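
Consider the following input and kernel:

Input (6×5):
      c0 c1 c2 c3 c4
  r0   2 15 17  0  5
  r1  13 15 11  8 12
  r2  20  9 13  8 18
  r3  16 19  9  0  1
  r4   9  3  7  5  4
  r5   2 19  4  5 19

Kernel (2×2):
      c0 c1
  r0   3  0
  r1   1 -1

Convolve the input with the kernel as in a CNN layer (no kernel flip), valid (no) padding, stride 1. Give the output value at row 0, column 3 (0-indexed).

The receptive field on the input at this output position is [0 5 / 8 12]. Elementwise product with the kernel and sum: 0·3 + 8·1 + 12·-1.

-4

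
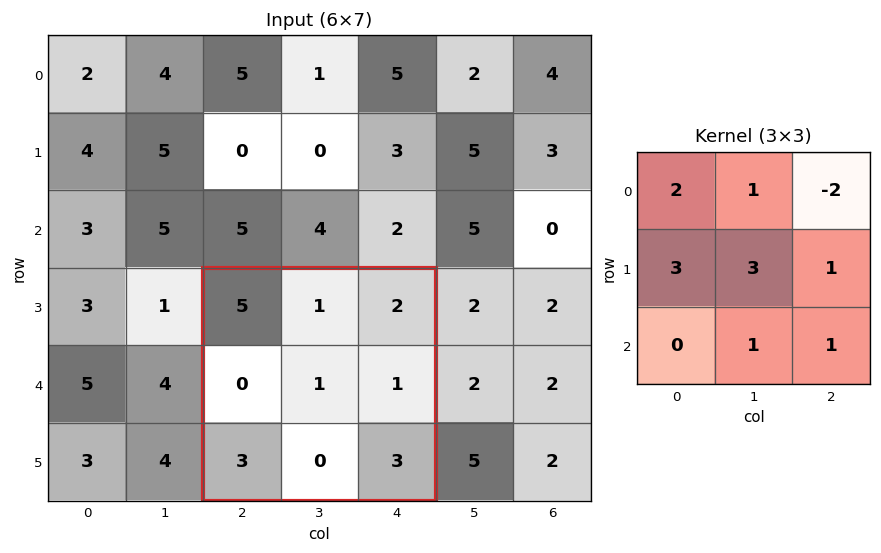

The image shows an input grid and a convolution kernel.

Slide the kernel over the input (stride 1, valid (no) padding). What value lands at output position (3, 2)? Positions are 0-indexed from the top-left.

14

The receptive field on the input at this output position is [5 1 2 / 0 1 1 / 3 0 3]. Elementwise product with the kernel and sum: 5·2 + 1·1 + 2·-2 + 0·3 + 1·3 + 1·1 + 0·1 + 3·1.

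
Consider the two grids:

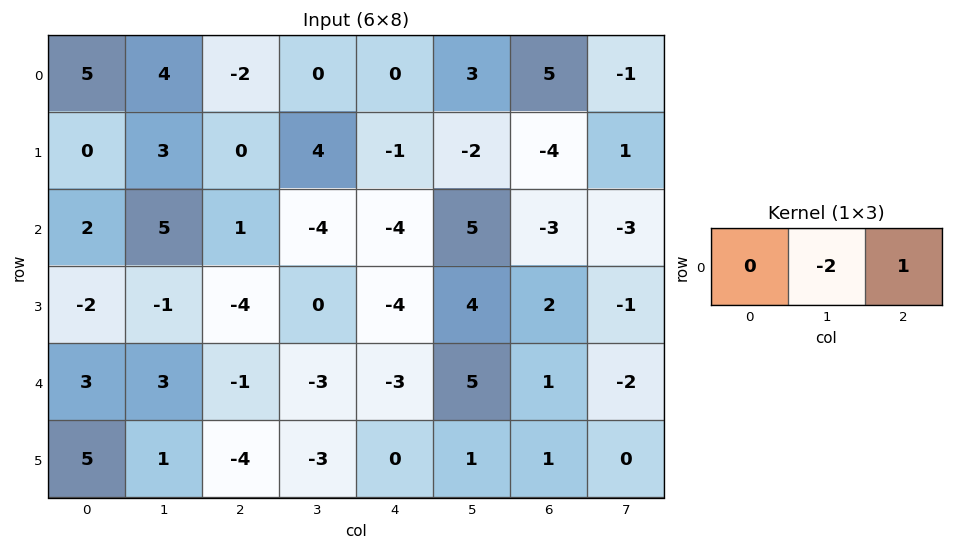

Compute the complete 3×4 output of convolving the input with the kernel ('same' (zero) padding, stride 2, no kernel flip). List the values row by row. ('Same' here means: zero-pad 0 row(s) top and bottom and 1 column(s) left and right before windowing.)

Output[0,0]: The receptive field on the zero-padded input at this output position is [0 5 4]. Elementwise product with the kernel and sum: 5·-2 + 4·1.
Output[0,1]: The receptive field on the zero-padded input at this output position is [4 -2 0]. Elementwise product with the kernel and sum: -2·-2 + 0·1.

-6 4 3 -11
1 -6 13 3
-3 -1 11 -4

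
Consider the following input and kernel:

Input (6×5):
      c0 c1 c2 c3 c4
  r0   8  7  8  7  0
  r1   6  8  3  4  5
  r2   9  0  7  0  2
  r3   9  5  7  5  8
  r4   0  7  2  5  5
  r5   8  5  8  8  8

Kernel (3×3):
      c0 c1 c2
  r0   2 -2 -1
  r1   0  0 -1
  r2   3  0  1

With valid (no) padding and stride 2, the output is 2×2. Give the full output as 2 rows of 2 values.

Output[0,0]: The receptive field on the input at this output position is [8 7 8 / 6 8 3 / 9 0 7]. Elementwise product with the kernel and sum: 8·2 + 7·-2 + 8·-1 + 3·-1 + 9·3 + 7·1.

25 20
6 15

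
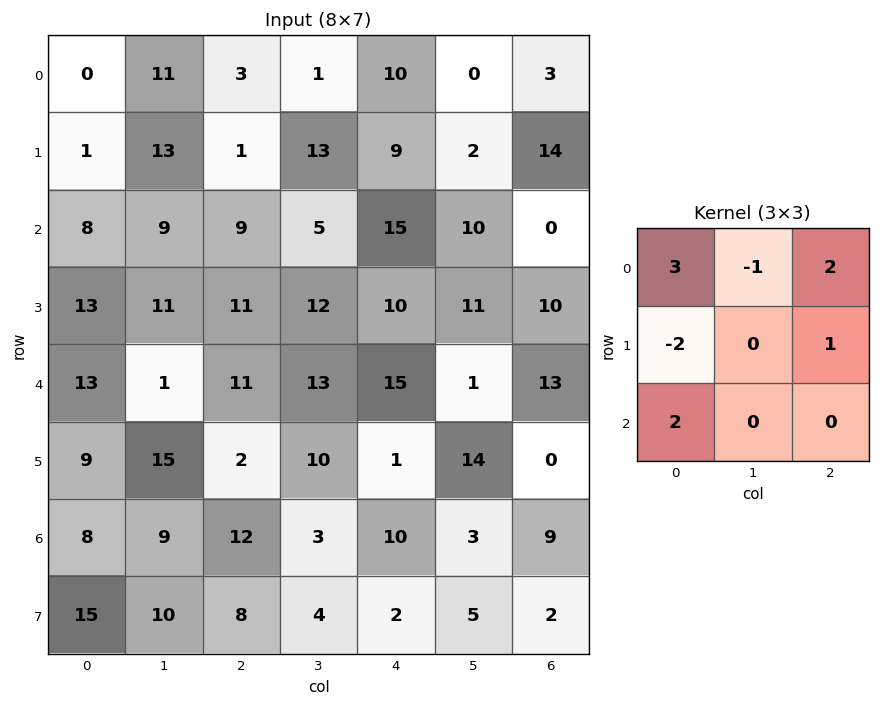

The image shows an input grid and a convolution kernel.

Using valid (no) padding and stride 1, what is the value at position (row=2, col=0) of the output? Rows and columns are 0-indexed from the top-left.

44

The receptive field on the input at this output position is [8 9 9 / 13 11 11 / 13 1 11]. Elementwise product with the kernel and sum: 8·3 + 9·-1 + 9·2 + 13·-2 + 11·1 + 13·2.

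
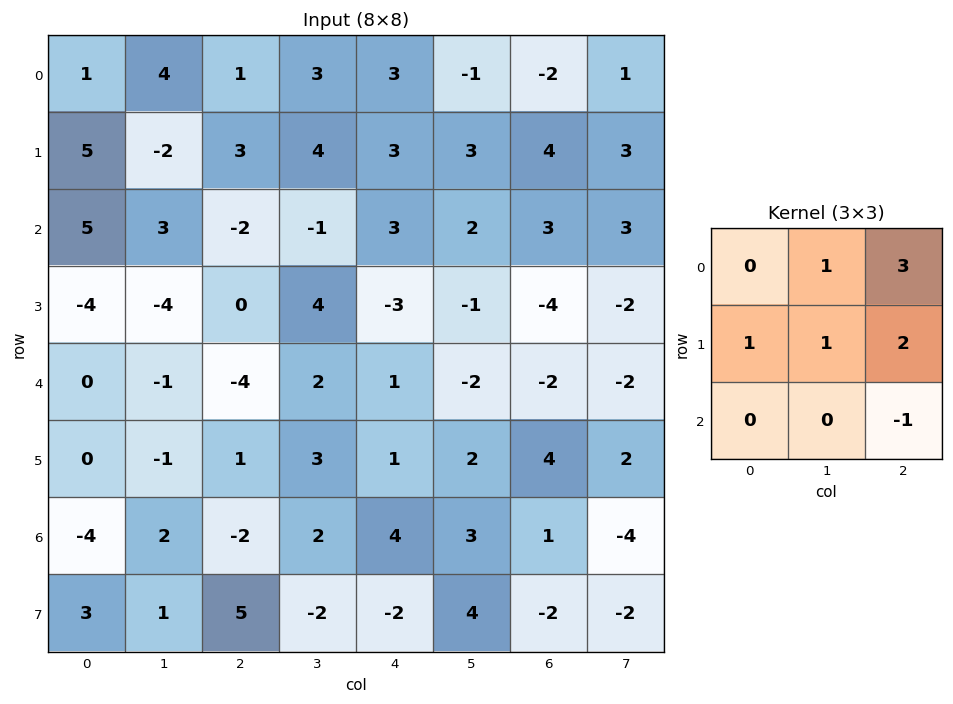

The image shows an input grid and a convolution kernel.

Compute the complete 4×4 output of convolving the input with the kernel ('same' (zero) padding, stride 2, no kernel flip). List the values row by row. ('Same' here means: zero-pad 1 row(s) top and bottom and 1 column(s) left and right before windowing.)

11 7 1 -4
14 10 19 26
-17 8 -9 -20
-4 16 15 8

Output[0,0]: The receptive field on the zero-padded input at this output position is [0 0 0 / 0 1 4 / 0 5 -2]. Elementwise product with the kernel and sum: 0·1 + 0·3 + 0·1 + 1·1 + 4·2 + -2·-1.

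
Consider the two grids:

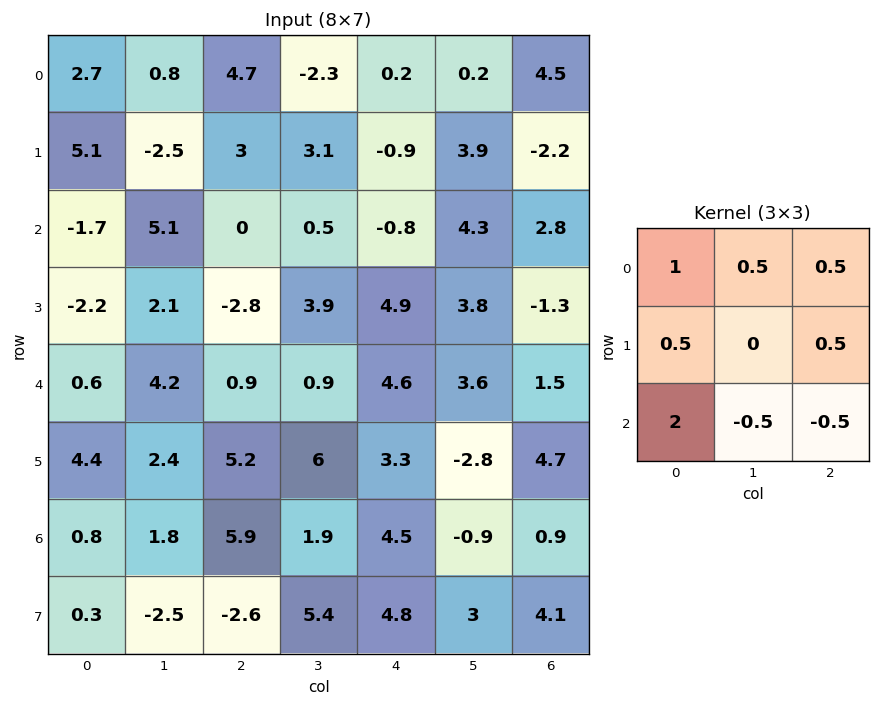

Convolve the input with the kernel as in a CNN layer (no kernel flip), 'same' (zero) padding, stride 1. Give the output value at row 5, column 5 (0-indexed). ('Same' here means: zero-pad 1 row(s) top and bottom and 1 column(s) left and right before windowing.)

20.15

The receptive field on the zero-padded input at this output position is [4.6 3.6 1.5 / 3.3 -2.8 4.7 / 4.5 -0.9 0.9]. Elementwise product with the kernel and sum: 4.6·1 + 3.6·0.5 + 1.5·0.5 + 3.3·0.5 + 4.7·0.5 + 4.5·2 + -0.9·-0.5 + 0.9·-0.5.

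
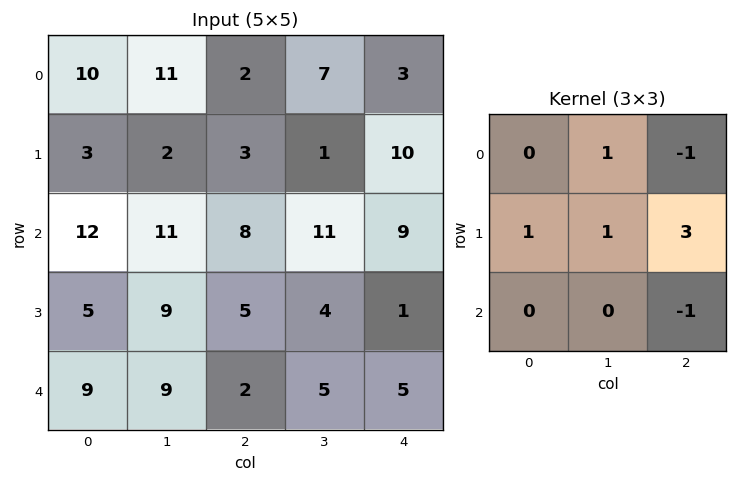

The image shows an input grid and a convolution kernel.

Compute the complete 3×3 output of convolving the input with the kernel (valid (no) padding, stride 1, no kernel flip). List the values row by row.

15 -8 29
41 50 36
30 18 9

Output[0,0]: The receptive field on the input at this output position is [10 11 2 / 3 2 3 / 12 11 8]. Elementwise product with the kernel and sum: 11·1 + 2·-1 + 3·1 + 2·1 + 3·3 + 8·-1.
Output[0,1]: The receptive field on the input at this output position is [11 2 7 / 2 3 1 / 11 8 11]. Elementwise product with the kernel and sum: 2·1 + 7·-1 + 2·1 + 3·1 + 1·3 + 11·-1.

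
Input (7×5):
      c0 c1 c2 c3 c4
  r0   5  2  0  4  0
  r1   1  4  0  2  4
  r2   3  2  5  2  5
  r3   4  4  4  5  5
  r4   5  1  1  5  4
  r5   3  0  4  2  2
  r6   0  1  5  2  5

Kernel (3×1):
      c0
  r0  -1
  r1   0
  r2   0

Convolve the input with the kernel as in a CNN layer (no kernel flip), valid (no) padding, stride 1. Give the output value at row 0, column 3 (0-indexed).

-4

The receptive field on the input at this output position is [4 / 2 / 2]. Elementwise product with the kernel and sum: 4·-1.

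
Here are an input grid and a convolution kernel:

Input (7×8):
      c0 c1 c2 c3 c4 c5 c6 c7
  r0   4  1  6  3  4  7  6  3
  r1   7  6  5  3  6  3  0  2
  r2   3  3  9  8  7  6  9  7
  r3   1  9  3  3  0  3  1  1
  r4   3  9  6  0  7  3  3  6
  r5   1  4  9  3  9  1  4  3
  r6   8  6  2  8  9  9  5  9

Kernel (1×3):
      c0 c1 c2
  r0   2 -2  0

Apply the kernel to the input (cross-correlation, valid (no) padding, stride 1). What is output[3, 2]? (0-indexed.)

The receptive field on the input at this output position is [3 3 0]. Elementwise product with the kernel and sum: 3·2 + 3·-2.

0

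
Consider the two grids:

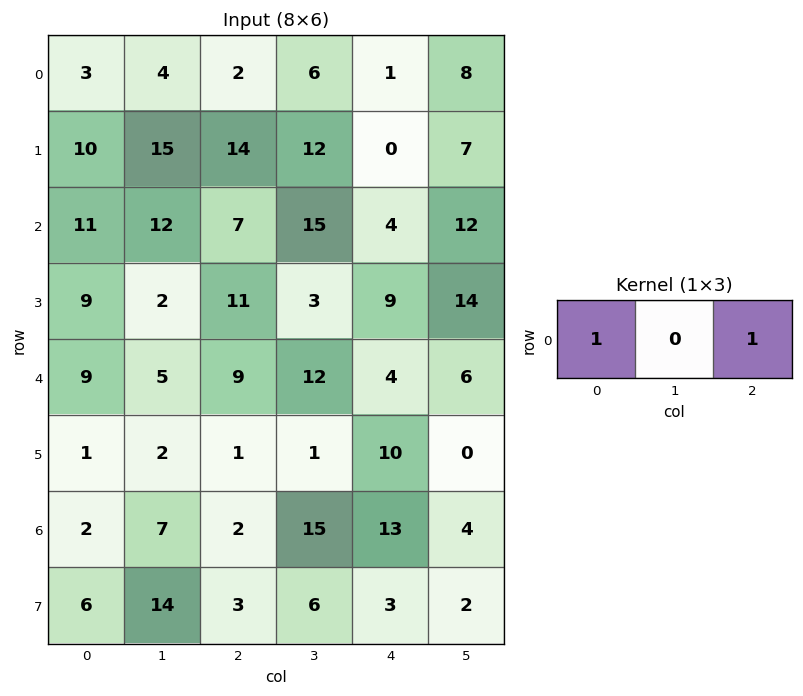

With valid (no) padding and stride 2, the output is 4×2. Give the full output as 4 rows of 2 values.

Output[0,0]: The receptive field on the input at this output position is [3 4 2]. Elementwise product with the kernel and sum: 3·1 + 2·1.

5 3
18 11
18 13
4 15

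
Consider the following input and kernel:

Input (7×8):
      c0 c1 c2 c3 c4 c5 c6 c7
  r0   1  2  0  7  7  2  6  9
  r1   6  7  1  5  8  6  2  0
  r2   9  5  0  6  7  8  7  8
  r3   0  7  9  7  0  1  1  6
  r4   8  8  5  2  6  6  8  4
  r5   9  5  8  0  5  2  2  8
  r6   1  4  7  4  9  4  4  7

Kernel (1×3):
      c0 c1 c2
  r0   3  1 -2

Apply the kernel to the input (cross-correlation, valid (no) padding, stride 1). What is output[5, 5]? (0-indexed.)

The receptive field on the input at this output position is [2 2 8]. Elementwise product with the kernel and sum: 2·3 + 2·1 + 8·-2.

-8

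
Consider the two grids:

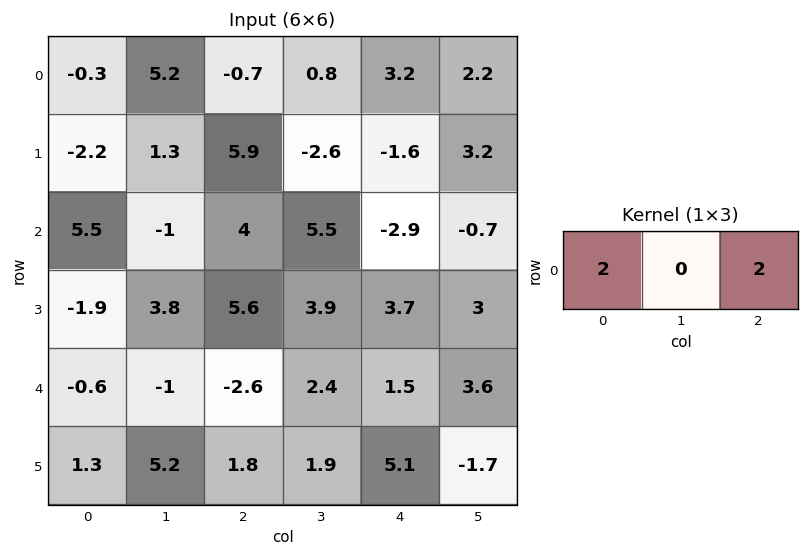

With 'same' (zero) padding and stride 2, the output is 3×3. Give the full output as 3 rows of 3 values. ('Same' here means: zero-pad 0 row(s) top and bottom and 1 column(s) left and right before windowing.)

Output[0,0]: The receptive field on the zero-padded input at this output position is [0 -0.3 5.2]. Elementwise product with the kernel and sum: 0·2 + 5.2·2.
Output[0,1]: The receptive field on the zero-padded input at this output position is [5.2 -0.7 0.8]. Elementwise product with the kernel and sum: 5.2·2 + 0.8·2.

10.4 12 6
-2 9 9.6
-2 2.8 12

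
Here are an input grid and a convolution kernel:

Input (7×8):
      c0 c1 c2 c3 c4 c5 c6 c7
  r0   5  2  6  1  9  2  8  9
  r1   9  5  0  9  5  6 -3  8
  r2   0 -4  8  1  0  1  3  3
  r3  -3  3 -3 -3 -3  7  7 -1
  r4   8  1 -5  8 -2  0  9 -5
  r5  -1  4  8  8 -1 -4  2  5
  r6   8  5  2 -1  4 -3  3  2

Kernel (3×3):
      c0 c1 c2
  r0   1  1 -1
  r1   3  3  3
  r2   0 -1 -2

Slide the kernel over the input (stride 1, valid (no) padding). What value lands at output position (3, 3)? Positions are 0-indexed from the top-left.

14

The receptive field on the input at this output position is [-3 -3 7 / 8 -2 0 / 8 -1 -4]. Elementwise product with the kernel and sum: -3·1 + -3·1 + 7·-1 + 8·3 + -2·3 + 0·3 + -1·-1 + -4·-2.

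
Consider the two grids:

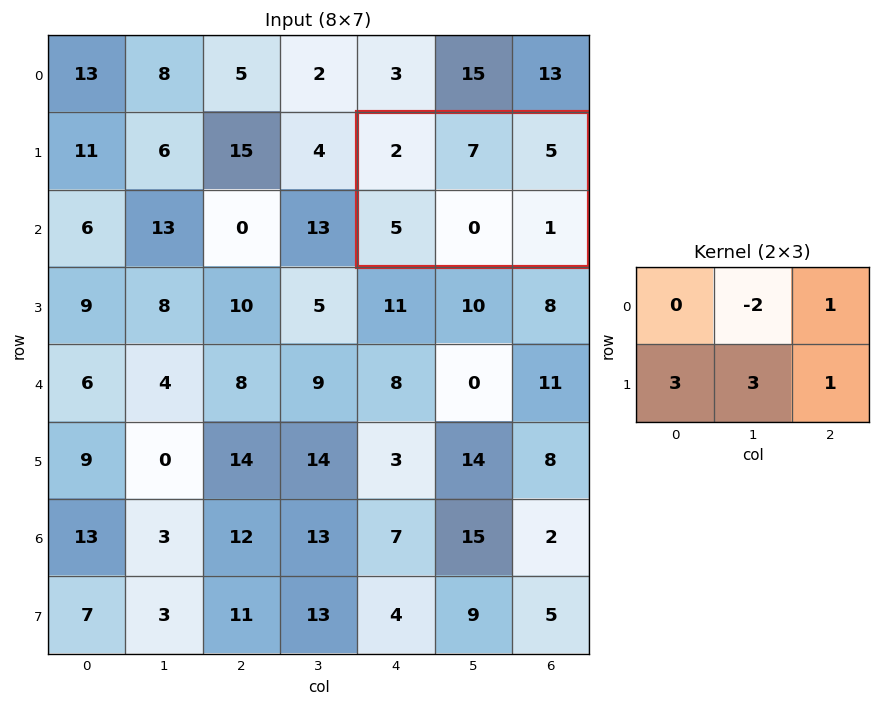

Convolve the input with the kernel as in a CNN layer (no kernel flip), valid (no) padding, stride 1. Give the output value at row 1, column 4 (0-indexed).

7

The receptive field on the input at this output position is [2 7 5 / 5 0 1]. Elementwise product with the kernel and sum: 7·-2 + 5·1 + 5·3 + 0·3 + 1·1.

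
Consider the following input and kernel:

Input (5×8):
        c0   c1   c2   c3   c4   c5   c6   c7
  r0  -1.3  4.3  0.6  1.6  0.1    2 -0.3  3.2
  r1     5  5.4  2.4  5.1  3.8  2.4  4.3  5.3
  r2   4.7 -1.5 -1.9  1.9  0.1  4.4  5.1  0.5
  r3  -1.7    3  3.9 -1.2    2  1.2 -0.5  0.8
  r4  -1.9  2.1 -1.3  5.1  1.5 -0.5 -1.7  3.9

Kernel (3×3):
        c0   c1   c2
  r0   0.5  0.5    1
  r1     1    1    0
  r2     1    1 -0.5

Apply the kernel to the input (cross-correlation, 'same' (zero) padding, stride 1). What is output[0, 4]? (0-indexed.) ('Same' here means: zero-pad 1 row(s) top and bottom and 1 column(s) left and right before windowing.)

9.4

The receptive field on the zero-padded input at this output position is [0 0 0 / 1.6 0.1 2 / 5.1 3.8 2.4]. Elementwise product with the kernel and sum: 0·0.5 + 0·0.5 + 0·1 + 1.6·1 + 0.1·1 + 5.1·1 + 3.8·1 + 2.4·-0.5.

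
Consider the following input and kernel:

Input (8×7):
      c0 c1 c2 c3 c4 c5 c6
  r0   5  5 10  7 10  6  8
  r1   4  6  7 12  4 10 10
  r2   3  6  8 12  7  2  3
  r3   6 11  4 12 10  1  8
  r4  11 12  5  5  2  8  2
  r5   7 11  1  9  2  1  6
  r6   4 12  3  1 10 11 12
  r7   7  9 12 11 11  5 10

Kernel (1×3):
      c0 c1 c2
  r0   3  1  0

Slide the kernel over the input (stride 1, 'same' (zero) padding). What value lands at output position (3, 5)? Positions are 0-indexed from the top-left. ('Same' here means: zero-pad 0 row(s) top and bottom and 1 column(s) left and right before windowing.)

31

The receptive field on the zero-padded input at this output position is [10 1 8]. Elementwise product with the kernel and sum: 10·3 + 1·1.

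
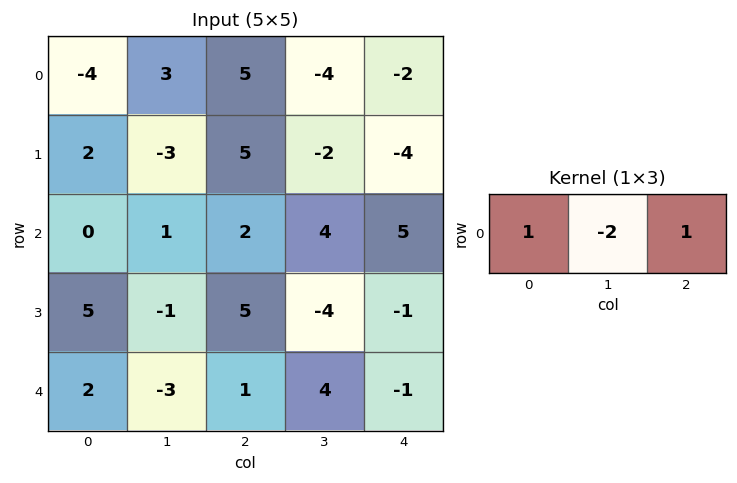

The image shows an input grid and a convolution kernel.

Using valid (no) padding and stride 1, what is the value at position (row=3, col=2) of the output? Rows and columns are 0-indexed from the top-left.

12

The receptive field on the input at this output position is [5 -4 -1]. Elementwise product with the kernel and sum: 5·1 + -4·-2 + -1·1.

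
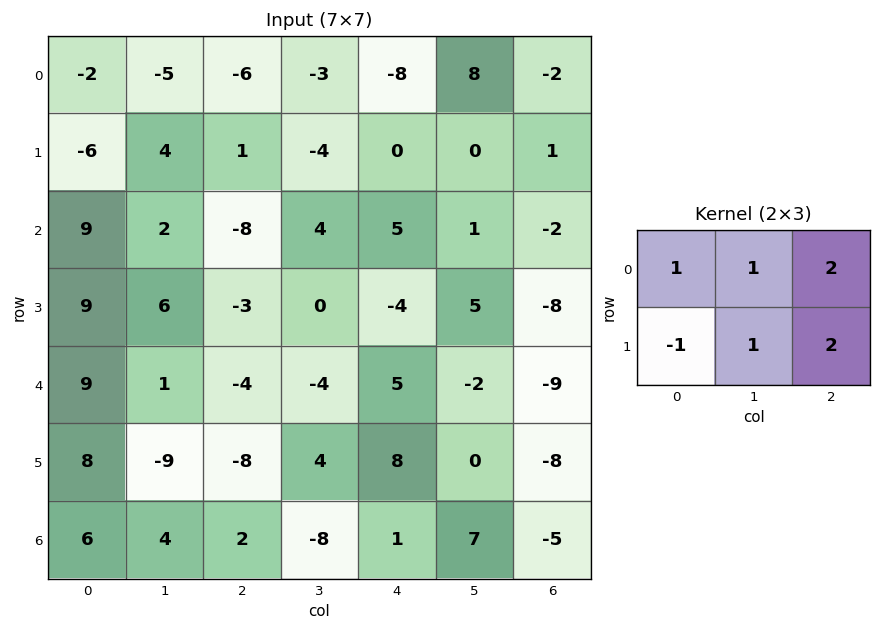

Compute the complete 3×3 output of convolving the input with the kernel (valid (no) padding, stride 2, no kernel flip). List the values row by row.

Output[0,0]: The receptive field on the input at this output position is [-2 -5 -6 / -6 4 1]. Elementwise product with the kernel and sum: -2·1 + -5·1 + -6·2 + -6·-1 + 4·1 + 1·2.
Output[0,1]: The receptive field on the input at this output position is [-6 -3 -8 / 1 -4 0]. Elementwise product with the kernel and sum: -6·1 + -3·1 + -8·2 + 1·-1 + -4·1 + 0·2.

-7 -30 -2
-14 1 -5
-31 30 -39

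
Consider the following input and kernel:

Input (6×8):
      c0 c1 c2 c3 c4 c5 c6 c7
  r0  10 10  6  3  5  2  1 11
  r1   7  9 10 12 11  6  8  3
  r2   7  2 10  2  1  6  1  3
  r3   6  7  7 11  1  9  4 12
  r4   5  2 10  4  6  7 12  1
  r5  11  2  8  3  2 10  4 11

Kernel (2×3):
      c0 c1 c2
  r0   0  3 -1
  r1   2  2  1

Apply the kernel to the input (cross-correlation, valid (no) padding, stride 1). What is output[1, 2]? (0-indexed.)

50

The receptive field on the input at this output position is [10 12 11 / 10 2 1]. Elementwise product with the kernel and sum: 12·3 + 11·-1 + 10·2 + 2·2 + 1·1.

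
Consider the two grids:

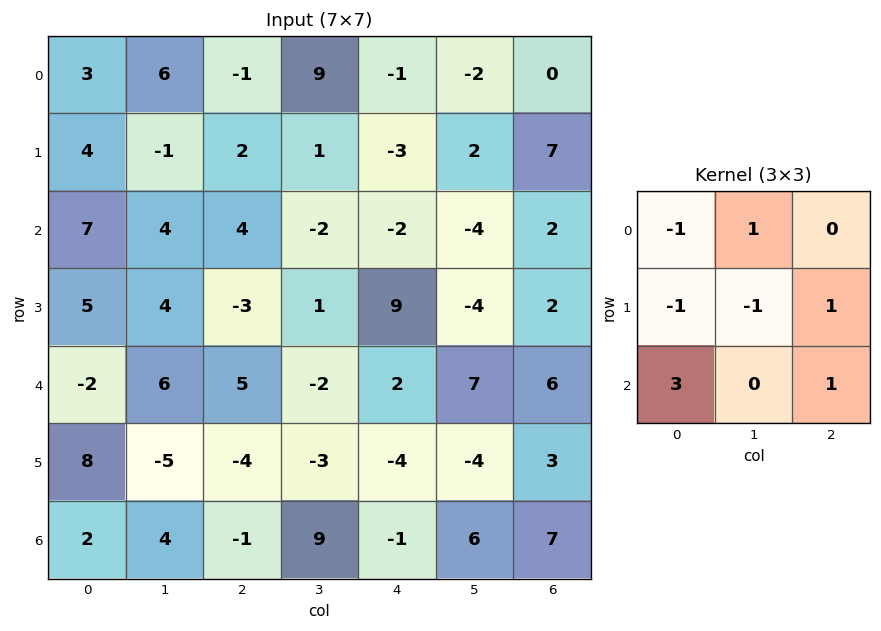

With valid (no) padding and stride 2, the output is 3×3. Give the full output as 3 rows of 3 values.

Output[0,0]: The receptive field on the input at this output position is [3 6 -1 / 4 -1 2 / 7 4 4]. Elementwise product with the kernel and sum: 3·-1 + 6·1 + 4·-1 + -1·-1 + 2·1 + 7·3 + 4·1.
Output[0,1]: The receptive field on the input at this output position is [-1 9 -1 / 2 1 -3 / 4 -2 -2]. Elementwise product with the kernel and sum: -1·-1 + 9·1 + 2·-1 + 1·-1 + -3·1 + 4·3 + -2·1.

27 14 3
-16 22 7
6 -8 20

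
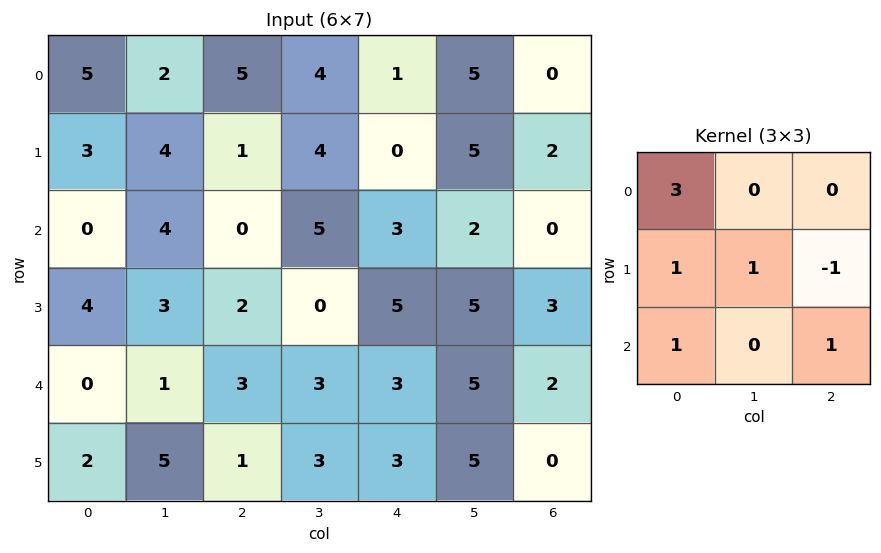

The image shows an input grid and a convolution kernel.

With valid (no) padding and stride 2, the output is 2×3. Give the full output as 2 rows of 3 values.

21 23 9
8 3 21

Output[0,0]: The receptive field on the input at this output position is [5 2 5 / 3 4 1 / 0 4 0]. Elementwise product with the kernel and sum: 5·3 + 3·1 + 4·1 + 1·-1 + 0·1 + 0·1.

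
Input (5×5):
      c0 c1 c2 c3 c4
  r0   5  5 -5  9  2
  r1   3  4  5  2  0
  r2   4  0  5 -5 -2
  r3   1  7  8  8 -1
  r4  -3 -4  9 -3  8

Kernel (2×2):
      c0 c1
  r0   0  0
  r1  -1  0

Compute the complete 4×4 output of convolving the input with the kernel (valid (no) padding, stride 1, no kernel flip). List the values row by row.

Output[0,0]: The receptive field on the input at this output position is [5 5 / 3 4]. Elementwise product with the kernel and sum: 3·-1.
Output[0,1]: The receptive field on the input at this output position is [5 -5 / 4 5]. Elementwise product with the kernel and sum: 4·-1.

-3 -4 -5 -2
-4 0 -5 5
-1 -7 -8 -8
3 4 -9 3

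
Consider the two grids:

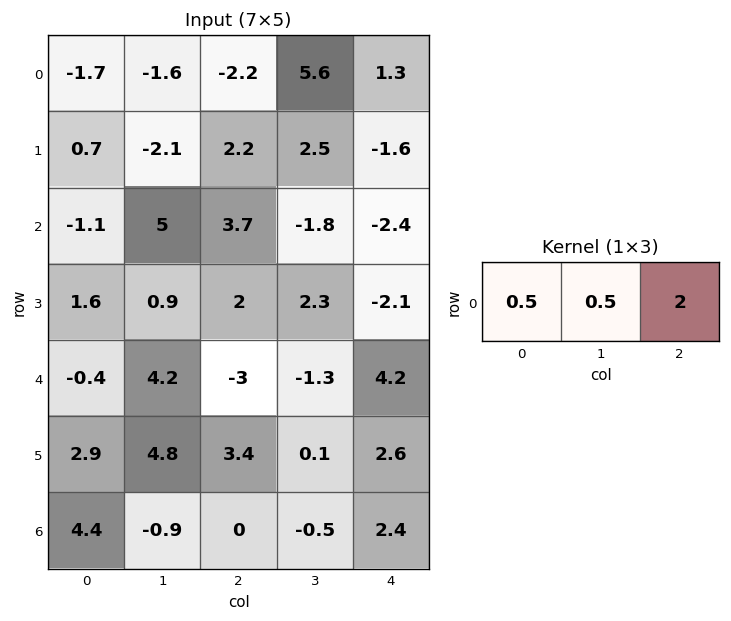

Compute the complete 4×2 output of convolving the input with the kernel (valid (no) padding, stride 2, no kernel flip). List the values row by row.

Output[0,0]: The receptive field on the input at this output position is [-1.7 -1.6 -2.2]. Elementwise product with the kernel and sum: -1.7·0.5 + -1.6·0.5 + -2.2·2.

-6.05 4.3
9.35 -3.85
-4.1 6.25
1.75 4.55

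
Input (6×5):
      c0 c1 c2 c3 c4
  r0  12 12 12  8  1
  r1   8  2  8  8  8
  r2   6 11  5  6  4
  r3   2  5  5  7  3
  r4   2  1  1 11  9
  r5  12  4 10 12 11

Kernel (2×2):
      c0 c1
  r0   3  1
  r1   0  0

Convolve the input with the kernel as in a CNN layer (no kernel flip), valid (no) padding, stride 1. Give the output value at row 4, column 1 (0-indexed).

The receptive field on the input at this output position is [1 1 / 4 10]. Elementwise product with the kernel and sum: 1·3 + 1·1.

4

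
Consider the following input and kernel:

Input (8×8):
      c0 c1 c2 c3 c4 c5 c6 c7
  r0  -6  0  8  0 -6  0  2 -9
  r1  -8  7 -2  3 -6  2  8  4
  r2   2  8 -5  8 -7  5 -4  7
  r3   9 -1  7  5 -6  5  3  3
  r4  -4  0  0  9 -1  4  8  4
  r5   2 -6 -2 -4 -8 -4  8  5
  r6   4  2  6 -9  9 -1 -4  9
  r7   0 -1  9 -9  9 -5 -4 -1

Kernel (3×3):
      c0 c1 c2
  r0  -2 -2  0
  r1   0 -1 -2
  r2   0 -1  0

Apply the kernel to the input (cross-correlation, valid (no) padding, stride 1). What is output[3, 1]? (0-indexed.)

-28

The receptive field on the input at this output position is [-1 7 5 / 0 0 9 / -6 -2 -4]. Elementwise product with the kernel and sum: -1·-2 + 7·-2 + 0·-1 + 9·-2 + -2·-1.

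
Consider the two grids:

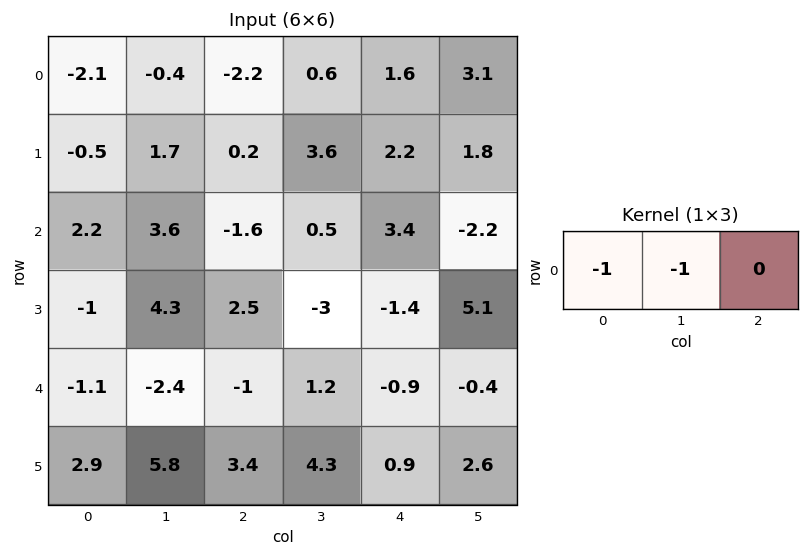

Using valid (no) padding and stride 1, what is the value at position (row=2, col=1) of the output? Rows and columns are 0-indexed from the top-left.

-2

The receptive field on the input at this output position is [3.6 -1.6 0.5]. Elementwise product with the kernel and sum: 3.6·-1 + -1.6·-1.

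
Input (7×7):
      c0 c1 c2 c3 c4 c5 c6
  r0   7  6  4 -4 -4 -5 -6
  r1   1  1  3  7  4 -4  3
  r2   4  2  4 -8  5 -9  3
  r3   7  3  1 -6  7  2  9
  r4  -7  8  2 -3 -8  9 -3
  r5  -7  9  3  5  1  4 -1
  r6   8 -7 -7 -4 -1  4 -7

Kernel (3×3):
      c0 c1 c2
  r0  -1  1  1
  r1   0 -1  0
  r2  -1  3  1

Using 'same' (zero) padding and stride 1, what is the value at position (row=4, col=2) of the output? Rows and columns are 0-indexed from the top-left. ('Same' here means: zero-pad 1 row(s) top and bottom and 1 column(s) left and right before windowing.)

-5

The receptive field on the zero-padded input at this output position is [3 1 -6 / 8 2 -3 / 9 3 5]. Elementwise product with the kernel and sum: 3·-1 + 1·1 + -6·1 + 2·-1 + 9·-1 + 3·3 + 5·1.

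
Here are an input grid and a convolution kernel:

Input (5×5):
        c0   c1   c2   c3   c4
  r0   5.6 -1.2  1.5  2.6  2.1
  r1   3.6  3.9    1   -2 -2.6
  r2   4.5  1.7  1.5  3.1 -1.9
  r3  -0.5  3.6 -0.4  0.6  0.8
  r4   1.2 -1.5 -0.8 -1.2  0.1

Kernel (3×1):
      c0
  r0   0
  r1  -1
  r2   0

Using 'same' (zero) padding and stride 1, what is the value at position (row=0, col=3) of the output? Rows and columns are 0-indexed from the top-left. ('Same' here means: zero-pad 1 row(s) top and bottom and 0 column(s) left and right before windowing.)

The receptive field on the zero-padded input at this output position is [0 / 2.6 / -2]. Elementwise product with the kernel and sum: 2.6·-1.

-2.6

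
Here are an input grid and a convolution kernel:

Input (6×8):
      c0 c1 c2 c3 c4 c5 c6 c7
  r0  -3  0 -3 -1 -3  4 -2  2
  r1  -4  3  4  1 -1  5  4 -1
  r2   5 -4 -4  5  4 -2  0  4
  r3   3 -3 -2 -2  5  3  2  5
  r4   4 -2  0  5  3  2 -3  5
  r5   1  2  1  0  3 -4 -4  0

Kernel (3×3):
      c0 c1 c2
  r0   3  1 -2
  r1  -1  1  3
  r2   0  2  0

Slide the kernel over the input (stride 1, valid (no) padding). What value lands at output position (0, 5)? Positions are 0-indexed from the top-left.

2

The receptive field on the input at this output position is [4 -2 2 / 5 4 -1 / -2 0 4]. Elementwise product with the kernel and sum: 4·3 + -2·1 + 2·-2 + 5·-1 + 4·1 + -1·3 + 0·2.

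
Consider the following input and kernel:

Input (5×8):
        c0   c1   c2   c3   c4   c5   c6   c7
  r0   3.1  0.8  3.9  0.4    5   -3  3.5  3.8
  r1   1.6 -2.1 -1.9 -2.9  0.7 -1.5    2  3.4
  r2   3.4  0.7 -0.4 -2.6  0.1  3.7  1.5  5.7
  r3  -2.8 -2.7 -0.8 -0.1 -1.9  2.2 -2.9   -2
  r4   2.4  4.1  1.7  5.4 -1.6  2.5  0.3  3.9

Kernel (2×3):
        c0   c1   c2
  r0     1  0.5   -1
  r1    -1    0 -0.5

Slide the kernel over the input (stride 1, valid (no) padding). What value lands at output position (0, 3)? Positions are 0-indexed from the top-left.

9.55

The receptive field on the input at this output position is [0.4 5 -3 / -2.9 0.7 -1.5]. Elementwise product with the kernel and sum: 0.4·1 + 5·0.5 + -3·-1 + -2.9·-1 + -1.5·-0.5.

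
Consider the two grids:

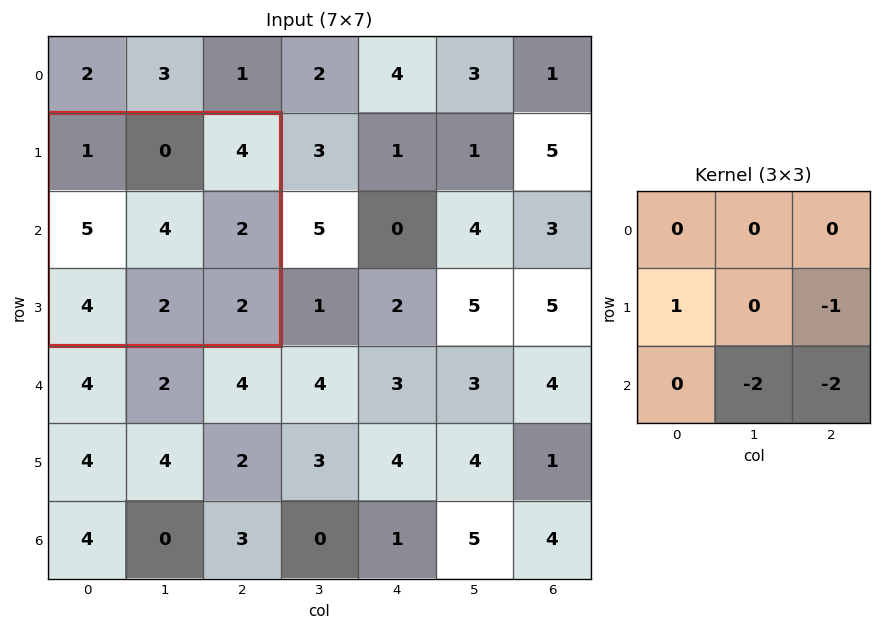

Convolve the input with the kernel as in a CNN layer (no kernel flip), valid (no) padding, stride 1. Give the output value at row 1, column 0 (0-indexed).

The receptive field on the input at this output position is [1 0 4 / 5 4 2 / 4 2 2]. Elementwise product with the kernel and sum: 5·1 + 2·-1 + 2·-2 + 2·-2.

-5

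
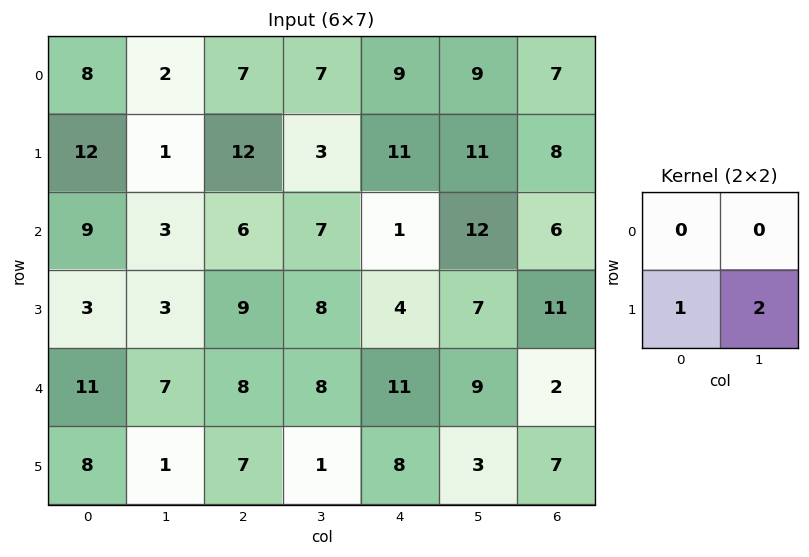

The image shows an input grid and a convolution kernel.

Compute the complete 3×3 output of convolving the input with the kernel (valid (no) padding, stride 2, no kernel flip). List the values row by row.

14 18 33
9 25 18
10 9 14

Output[0,0]: The receptive field on the input at this output position is [8 2 / 12 1]. Elementwise product with the kernel and sum: 12·1 + 1·2.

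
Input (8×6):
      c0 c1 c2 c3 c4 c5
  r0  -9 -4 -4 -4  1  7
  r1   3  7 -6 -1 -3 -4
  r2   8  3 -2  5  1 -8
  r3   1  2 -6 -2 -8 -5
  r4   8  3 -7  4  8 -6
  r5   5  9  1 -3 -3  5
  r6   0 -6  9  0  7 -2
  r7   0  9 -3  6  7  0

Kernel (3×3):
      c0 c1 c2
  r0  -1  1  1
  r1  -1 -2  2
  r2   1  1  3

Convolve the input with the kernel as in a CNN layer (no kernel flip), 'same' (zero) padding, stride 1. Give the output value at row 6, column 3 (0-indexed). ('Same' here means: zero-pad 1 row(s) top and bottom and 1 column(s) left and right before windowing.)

The receptive field on the zero-padded input at this output position is [1 -3 -3 / 9 0 7 / -3 6 7]. Elementwise product with the kernel and sum: 1·-1 + -3·1 + -3·1 + 9·-1 + 0·-2 + 7·2 + -3·1 + 6·1 + 7·3.

22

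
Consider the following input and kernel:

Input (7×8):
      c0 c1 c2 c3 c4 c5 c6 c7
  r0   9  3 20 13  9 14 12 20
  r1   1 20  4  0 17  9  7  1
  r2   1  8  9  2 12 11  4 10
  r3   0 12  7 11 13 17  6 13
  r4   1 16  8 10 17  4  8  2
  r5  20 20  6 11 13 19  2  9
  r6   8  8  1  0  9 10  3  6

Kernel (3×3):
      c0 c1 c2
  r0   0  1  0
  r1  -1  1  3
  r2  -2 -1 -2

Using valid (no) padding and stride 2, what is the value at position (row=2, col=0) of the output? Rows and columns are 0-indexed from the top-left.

8

The receptive field on the input at this output position is [1 16 8 / 20 20 6 / 8 8 1]. Elementwise product with the kernel and sum: 16·1 + 20·-1 + 20·1 + 6·3 + 8·-2 + 8·-1 + 1·-2.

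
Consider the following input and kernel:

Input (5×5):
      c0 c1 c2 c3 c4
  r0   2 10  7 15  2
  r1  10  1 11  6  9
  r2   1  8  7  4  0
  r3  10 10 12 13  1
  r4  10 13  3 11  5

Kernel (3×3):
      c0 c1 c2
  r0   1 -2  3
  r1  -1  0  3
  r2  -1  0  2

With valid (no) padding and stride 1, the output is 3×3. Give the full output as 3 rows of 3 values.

39 58 -8
75 17 9
28 44 -3

Output[0,0]: The receptive field on the input at this output position is [2 10 7 / 10 1 11 / 1 8 7]. Elementwise product with the kernel and sum: 2·1 + 10·-2 + 7·3 + 10·-1 + 11·3 + 1·-1 + 7·2.
Output[0,1]: The receptive field on the input at this output position is [10 7 15 / 1 11 6 / 8 7 4]. Elementwise product with the kernel and sum: 10·1 + 7·-2 + 15·3 + 1·-1 + 6·3 + 8·-1 + 4·2.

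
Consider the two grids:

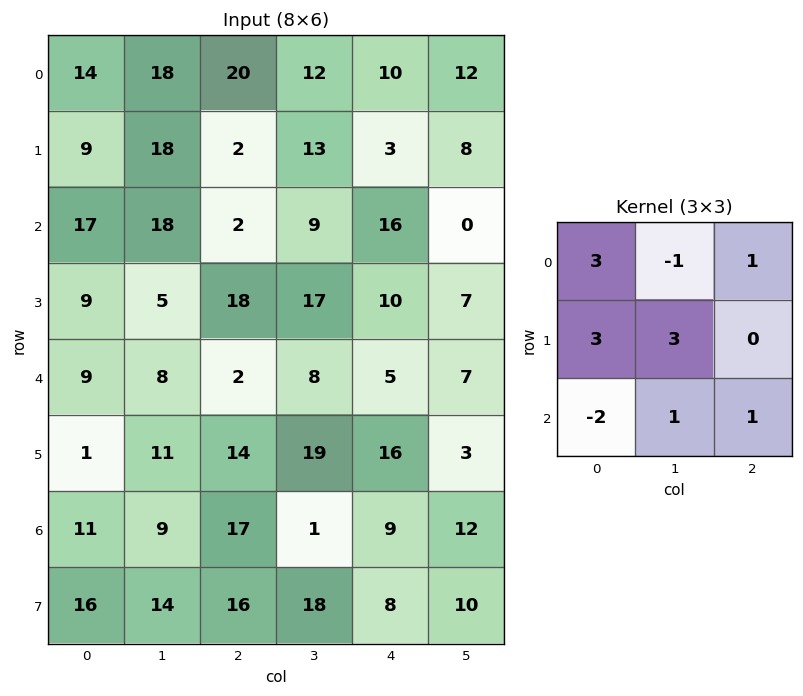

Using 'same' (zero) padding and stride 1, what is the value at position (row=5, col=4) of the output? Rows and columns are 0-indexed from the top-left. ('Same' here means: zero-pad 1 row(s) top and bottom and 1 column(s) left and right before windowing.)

150

The receptive field on the zero-padded input at this output position is [8 5 7 / 19 16 3 / 1 9 12]. Elementwise product with the kernel and sum: 8·3 + 5·-1 + 7·1 + 19·3 + 16·3 + 1·-2 + 9·1 + 12·1.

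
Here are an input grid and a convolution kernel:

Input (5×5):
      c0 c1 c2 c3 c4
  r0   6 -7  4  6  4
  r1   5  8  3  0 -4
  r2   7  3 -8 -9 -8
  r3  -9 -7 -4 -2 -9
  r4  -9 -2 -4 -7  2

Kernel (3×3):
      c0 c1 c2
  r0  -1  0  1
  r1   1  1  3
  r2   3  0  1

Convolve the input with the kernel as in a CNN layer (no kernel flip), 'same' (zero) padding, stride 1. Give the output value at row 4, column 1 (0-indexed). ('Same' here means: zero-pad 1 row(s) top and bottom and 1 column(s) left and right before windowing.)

The receptive field on the zero-padded input at this output position is [-9 -7 -4 / -9 -2 -4 / 0 0 0]. Elementwise product with the kernel and sum: -9·-1 + -4·1 + -9·1 + -2·1 + -4·3 + 0·3 + 0·1.

-18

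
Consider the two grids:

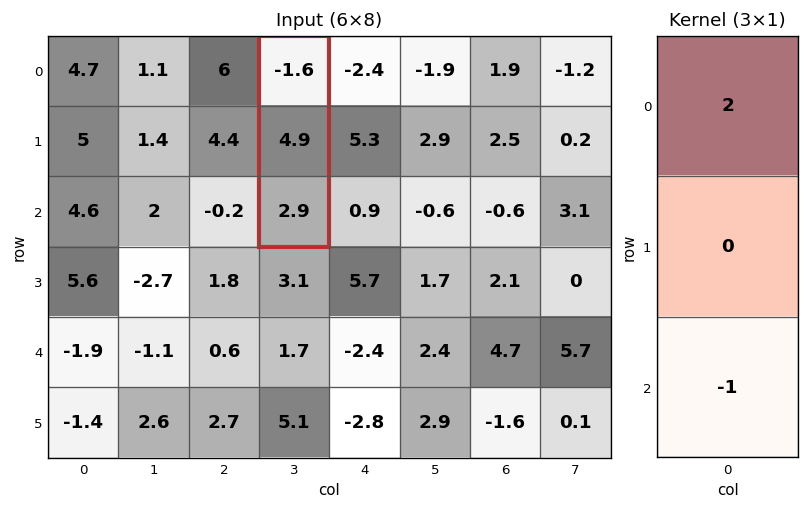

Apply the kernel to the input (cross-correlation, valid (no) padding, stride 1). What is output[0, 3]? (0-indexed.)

The receptive field on the input at this output position is [-1.6 / 4.9 / 2.9]. Elementwise product with the kernel and sum: -1.6·2 + 2.9·-1.

-6.1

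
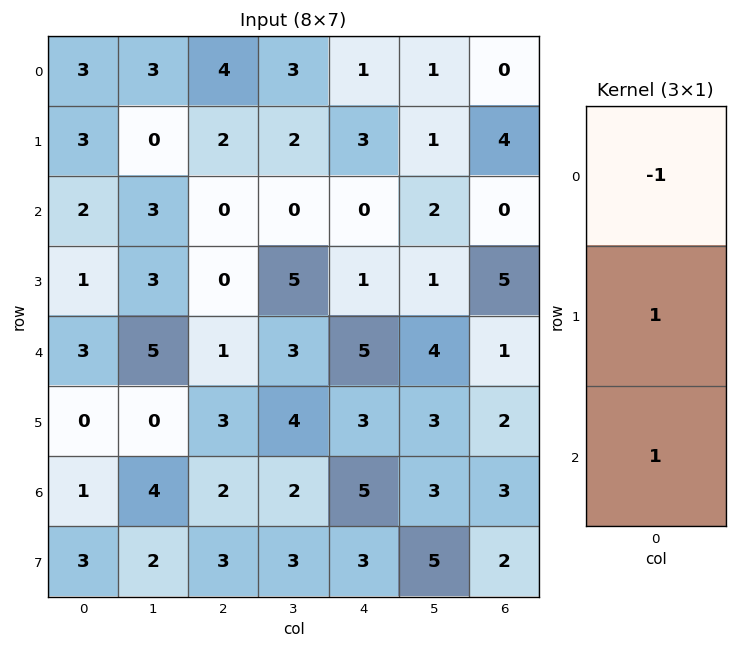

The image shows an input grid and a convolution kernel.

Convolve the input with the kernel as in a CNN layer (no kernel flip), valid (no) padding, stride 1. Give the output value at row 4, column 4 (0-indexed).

The receptive field on the input at this output position is [5 / 3 / 5]. Elementwise product with the kernel and sum: 5·-1 + 3·1 + 5·1.

3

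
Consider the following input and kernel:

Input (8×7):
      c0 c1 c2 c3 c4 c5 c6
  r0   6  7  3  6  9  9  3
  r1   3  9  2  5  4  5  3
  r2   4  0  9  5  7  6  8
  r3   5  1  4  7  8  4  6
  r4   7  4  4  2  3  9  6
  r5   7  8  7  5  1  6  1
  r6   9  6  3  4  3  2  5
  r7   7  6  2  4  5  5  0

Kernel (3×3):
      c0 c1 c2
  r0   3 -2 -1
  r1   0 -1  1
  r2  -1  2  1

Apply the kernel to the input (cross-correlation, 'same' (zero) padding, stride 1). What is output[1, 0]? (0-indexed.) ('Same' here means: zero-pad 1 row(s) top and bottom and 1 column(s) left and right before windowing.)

The receptive field on the zero-padded input at this output position is [0 6 7 / 0 3 9 / 0 4 0]. Elementwise product with the kernel and sum: 0·3 + 6·-2 + 7·-1 + 3·-1 + 9·1 + 0·-1 + 4·2 + 0·1.

-5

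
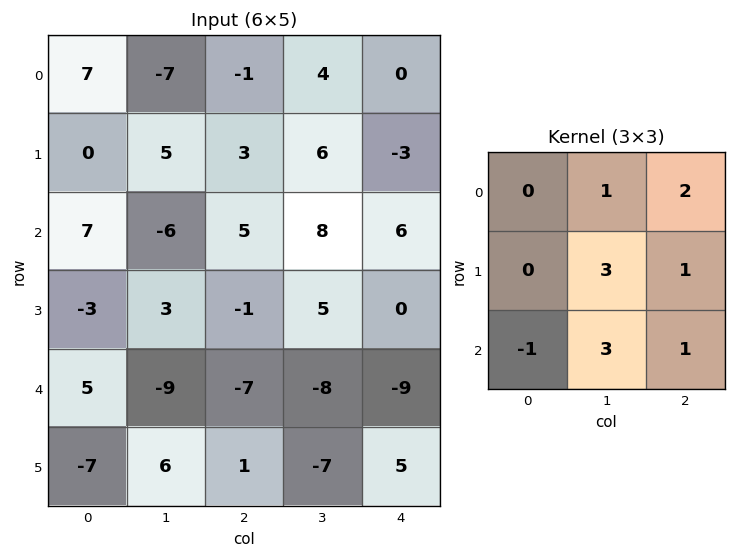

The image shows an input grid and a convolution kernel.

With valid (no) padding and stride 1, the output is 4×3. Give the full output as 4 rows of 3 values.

Output[0,0]: The receptive field on the input at this output position is [7 -7 -1 / 0 5 3 / 7 -6 5]. Elementwise product with the kernel and sum: -7·1 + -1·2 + 5·3 + 3·1 + 7·-1 + -6·3 + 5·1.
Output[0,1]: The receptive field on the input at this output position is [-7 -1 4 / 5 3 6 / -6 5 8]. Elementwise product with the kernel and sum: -1·1 + 4·2 + 3·3 + 6·1 + -6·-1 + 5·3 + 8·1.

-11 51 44
9 37 46
-27 3 9
-7 -30 -45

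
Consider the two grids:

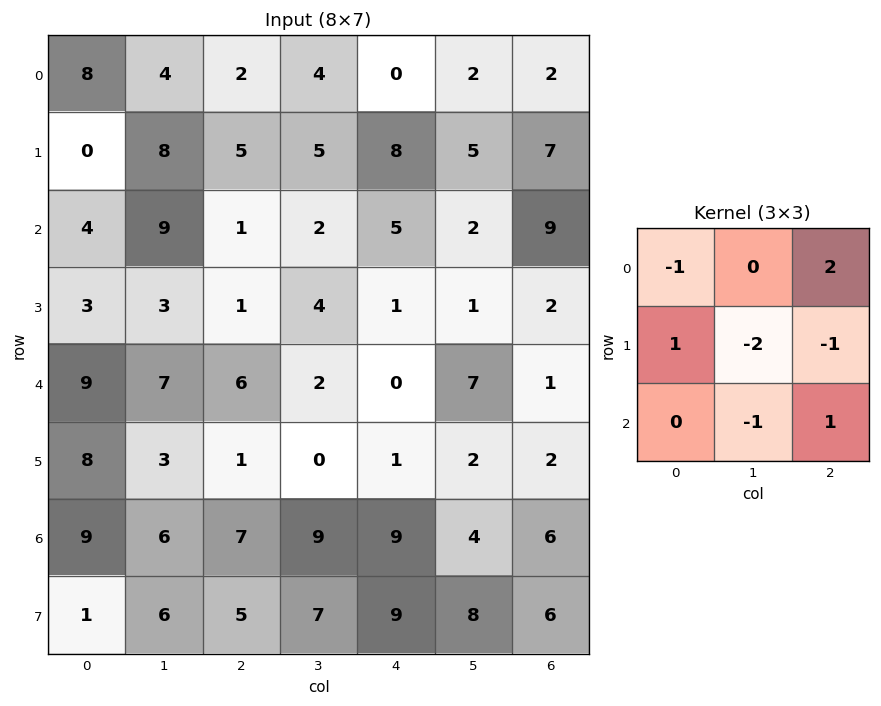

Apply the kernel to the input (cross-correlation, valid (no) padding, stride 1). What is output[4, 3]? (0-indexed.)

3

The receptive field on the input at this output position is [2 0 7 / 0 1 2 / 9 9 4]. Elementwise product with the kernel and sum: 2·-1 + 7·2 + 0·1 + 1·-2 + 2·-1 + 9·-1 + 4·1.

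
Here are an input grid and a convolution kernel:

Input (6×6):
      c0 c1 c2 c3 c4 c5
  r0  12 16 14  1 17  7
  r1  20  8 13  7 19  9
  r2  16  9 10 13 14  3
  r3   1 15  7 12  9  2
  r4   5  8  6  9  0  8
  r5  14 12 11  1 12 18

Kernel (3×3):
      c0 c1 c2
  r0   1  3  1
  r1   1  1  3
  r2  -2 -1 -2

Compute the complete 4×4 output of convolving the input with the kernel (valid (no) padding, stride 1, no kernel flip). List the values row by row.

Output[0,0]: The receptive field on the input at this output position is [12 16 14 / 20 8 13 / 16 9 10]. Elementwise product with the kernel and sum: 12·1 + 16·3 + 14·1 + 20·1 + 8·1 + 13·3 + 16·-2 + 9·-1 + 10·-2.
Output[0,1]: The receptive field on the input at this output position is [16 14 1 / 8 13 7 / 9 10 13]. Elementwise product with the kernel and sum: 16·1 + 14·3 + 1·1 + 8·1 + 13·1 + 7·3 + 9·-2 + 10·-1 + 13·-2.

80 47 50 66
81 51 74 72
60 70 88 51
22 52 20 24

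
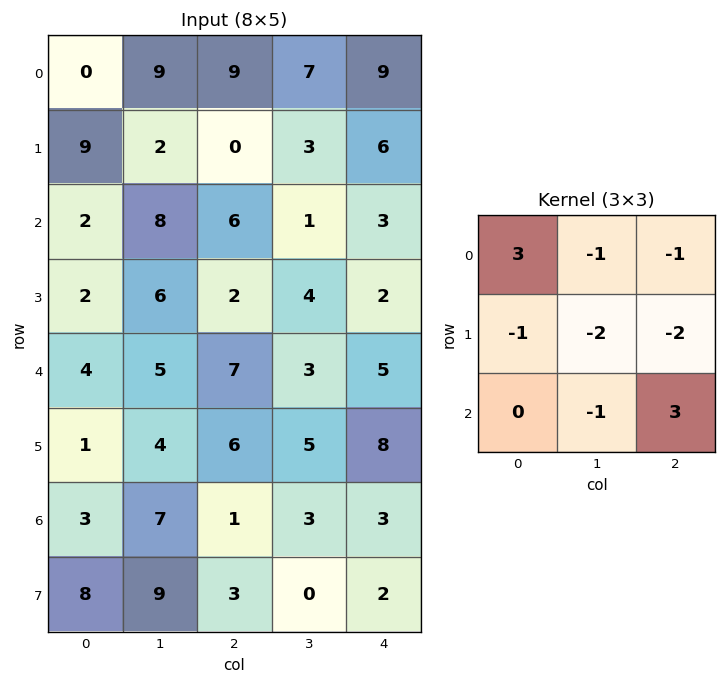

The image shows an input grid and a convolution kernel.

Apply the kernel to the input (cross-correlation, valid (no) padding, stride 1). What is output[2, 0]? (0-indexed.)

-10

The receptive field on the input at this output position is [2 8 6 / 2 6 2 / 4 5 7]. Elementwise product with the kernel and sum: 2·3 + 8·-1 + 6·-1 + 2·-1 + 6·-2 + 2·-2 + 5·-1 + 7·3.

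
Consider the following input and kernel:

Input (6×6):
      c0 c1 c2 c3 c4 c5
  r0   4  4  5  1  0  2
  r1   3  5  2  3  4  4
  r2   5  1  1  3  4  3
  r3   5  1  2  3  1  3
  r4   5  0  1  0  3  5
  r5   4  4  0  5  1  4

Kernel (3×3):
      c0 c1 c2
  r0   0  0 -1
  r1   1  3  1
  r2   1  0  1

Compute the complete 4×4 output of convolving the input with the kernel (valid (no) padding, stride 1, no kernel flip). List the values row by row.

Output[0,0]: The receptive field on the input at this output position is [4 4 5 / 3 5 2 / 5 1 1]. Elementwise product with the kernel and sum: 5·-1 + 3·1 + 5·3 + 2·1 + 5·1 + 1·1.

21 17 20 23
14 8 13 20
15 7 12 11
8 9 4 20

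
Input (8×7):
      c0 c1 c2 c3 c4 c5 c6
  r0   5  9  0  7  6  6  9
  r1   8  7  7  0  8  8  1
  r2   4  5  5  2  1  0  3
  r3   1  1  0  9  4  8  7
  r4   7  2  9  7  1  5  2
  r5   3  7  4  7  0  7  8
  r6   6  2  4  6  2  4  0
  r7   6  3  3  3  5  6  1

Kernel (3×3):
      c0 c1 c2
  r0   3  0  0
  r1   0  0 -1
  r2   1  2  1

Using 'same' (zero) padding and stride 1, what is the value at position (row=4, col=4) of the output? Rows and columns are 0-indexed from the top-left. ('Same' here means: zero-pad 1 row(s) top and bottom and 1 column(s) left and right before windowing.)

36

The receptive field on the zero-padded input at this output position is [9 4 8 / 7 1 5 / 7 0 7]. Elementwise product with the kernel and sum: 9·3 + 5·-1 + 7·1 + 0·2 + 7·1.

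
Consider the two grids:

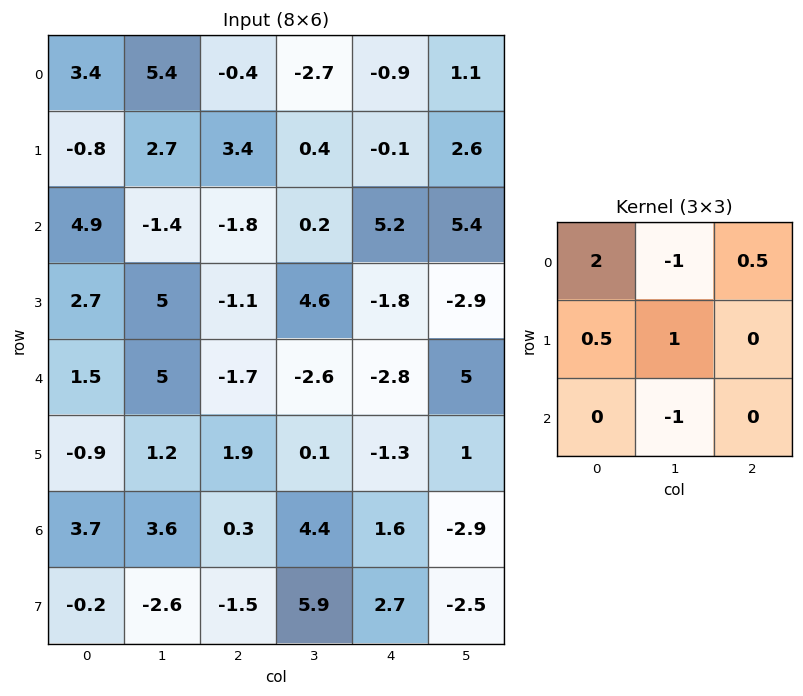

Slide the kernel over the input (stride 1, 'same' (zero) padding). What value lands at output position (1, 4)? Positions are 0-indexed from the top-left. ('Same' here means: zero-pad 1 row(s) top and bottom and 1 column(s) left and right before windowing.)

The receptive field on the zero-padded input at this output position is [-2.7 -0.9 1.1 / 0.4 -0.1 2.6 / 0.2 5.2 5.4]. Elementwise product with the kernel and sum: -2.7·2 + -0.9·-1 + 1.1·0.5 + 0.4·0.5 + -0.1·1 + 5.2·-1.

-9.05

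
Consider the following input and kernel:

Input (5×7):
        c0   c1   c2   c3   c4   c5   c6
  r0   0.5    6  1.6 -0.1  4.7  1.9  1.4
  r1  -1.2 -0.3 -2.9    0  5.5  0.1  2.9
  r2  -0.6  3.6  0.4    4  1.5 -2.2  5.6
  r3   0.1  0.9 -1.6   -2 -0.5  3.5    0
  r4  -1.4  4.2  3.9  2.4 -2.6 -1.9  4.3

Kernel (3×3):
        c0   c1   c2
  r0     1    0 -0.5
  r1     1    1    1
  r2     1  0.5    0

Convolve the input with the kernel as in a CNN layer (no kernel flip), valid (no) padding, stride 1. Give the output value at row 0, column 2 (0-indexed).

4.25

The receptive field on the input at this output position is [1.6 -0.1 4.7 / -2.9 0 5.5 / 0.4 4 1.5]. Elementwise product with the kernel and sum: 1.6·1 + 4.7·-0.5 + -2.9·1 + 0·1 + 5.5·1 + 0.4·1 + 4·0.5.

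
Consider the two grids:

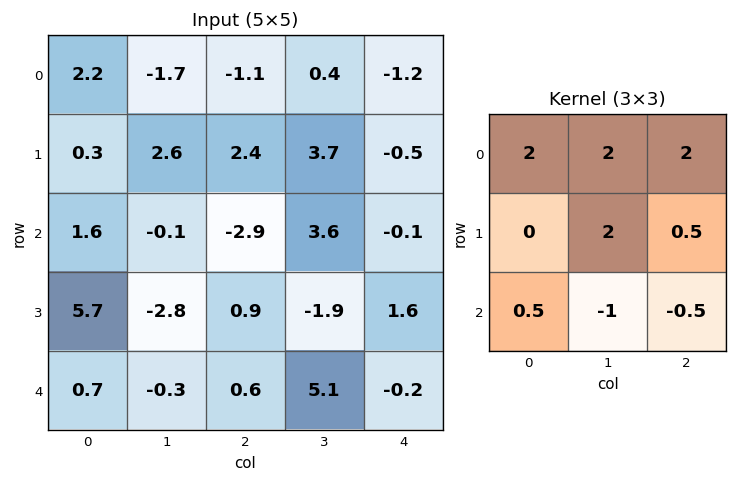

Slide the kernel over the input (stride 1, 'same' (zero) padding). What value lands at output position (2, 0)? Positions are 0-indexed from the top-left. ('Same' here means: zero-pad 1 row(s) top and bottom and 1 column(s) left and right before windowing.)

The receptive field on the zero-padded input at this output position is [0 0.3 2.6 / 0 1.6 -0.1 / 0 5.7 -2.8]. Elementwise product with the kernel and sum: 0·2 + 0.3·2 + 2.6·2 + 1.6·2 + -0.1·0.5 + 0·0.5 + 5.7·-1 + -2.8·-0.5.

4.65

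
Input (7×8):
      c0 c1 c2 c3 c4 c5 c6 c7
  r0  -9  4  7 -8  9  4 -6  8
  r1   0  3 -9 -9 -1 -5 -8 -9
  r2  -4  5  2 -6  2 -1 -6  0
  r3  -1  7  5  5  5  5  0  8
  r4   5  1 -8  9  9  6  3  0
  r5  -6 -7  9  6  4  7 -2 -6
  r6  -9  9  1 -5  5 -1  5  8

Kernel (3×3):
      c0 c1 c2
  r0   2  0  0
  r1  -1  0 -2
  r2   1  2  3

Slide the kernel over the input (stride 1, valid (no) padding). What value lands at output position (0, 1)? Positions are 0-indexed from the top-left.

The receptive field on the input at this output position is [4 7 -8 / 3 -9 -9 / 5 2 -6]. Elementwise product with the kernel and sum: 4·2 + 3·-1 + -9·-2 + 5·1 + 2·2 + -6·3.

14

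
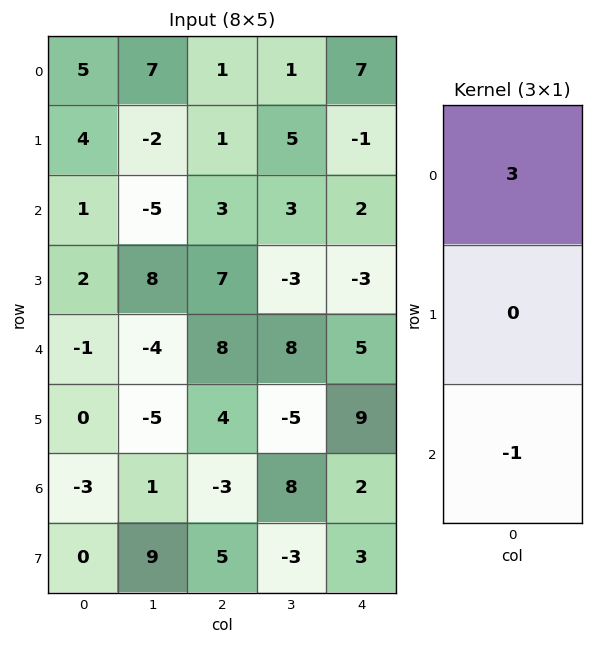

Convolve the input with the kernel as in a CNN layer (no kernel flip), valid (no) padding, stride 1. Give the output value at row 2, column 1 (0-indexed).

-11

The receptive field on the input at this output position is [-5 / 8 / -4]. Elementwise product with the kernel and sum: -5·3 + -4·-1.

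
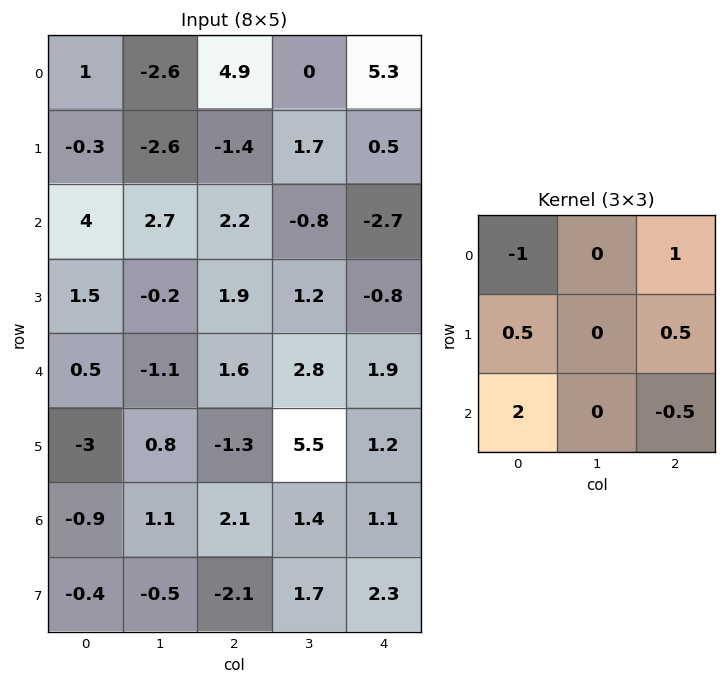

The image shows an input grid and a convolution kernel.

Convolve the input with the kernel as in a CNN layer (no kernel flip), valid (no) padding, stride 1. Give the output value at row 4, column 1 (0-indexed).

The receptive field on the input at this output position is [-1.1 1.6 2.8 / 0.8 -1.3 5.5 / 1.1 2.1 1.4]. Elementwise product with the kernel and sum: -1.1·-1 + 2.8·1 + 0.8·0.5 + 5.5·0.5 + 1.1·2 + 1.4·-0.5.

8.55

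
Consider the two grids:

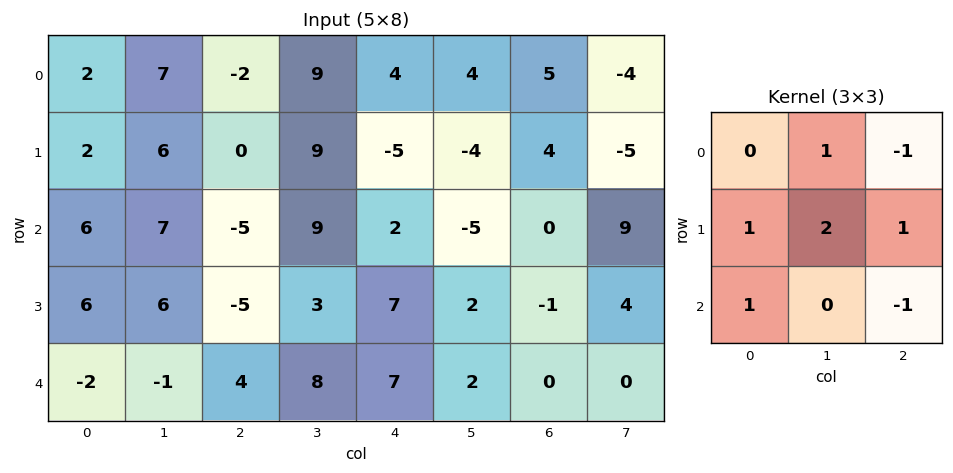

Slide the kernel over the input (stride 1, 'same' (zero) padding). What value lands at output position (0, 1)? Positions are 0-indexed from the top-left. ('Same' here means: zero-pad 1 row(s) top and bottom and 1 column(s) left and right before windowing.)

16

The receptive field on the zero-padded input at this output position is [0 0 0 / 2 7 -2 / 2 6 0]. Elementwise product with the kernel and sum: 0·1 + 0·-1 + 2·1 + 7·2 + -2·1 + 2·1 + 0·-1.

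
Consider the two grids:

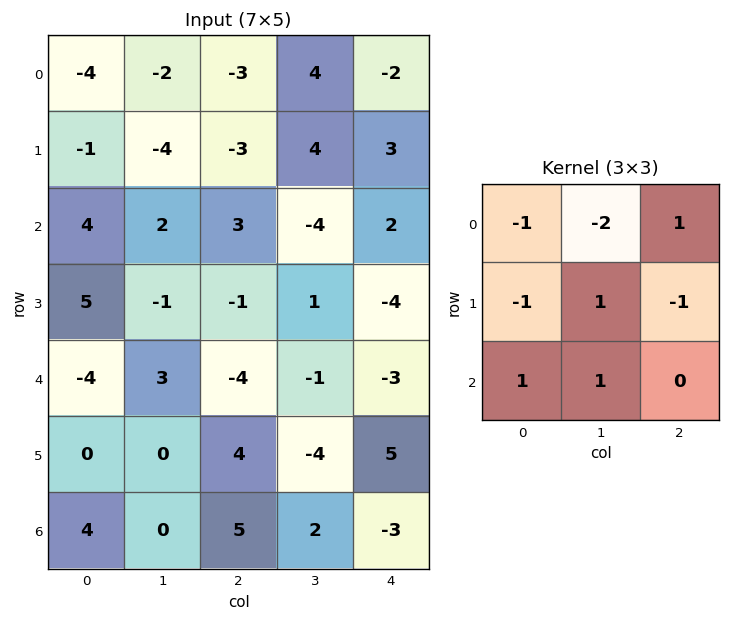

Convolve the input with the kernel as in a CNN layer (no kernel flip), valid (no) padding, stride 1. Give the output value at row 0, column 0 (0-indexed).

The receptive field on the input at this output position is [-4 -2 -3 / -1 -4 -3 / 4 2 3]. Elementwise product with the kernel and sum: -4·-1 + -2·-2 + -3·1 + -1·-1 + -4·1 + -3·-1 + 4·1 + 2·1.

11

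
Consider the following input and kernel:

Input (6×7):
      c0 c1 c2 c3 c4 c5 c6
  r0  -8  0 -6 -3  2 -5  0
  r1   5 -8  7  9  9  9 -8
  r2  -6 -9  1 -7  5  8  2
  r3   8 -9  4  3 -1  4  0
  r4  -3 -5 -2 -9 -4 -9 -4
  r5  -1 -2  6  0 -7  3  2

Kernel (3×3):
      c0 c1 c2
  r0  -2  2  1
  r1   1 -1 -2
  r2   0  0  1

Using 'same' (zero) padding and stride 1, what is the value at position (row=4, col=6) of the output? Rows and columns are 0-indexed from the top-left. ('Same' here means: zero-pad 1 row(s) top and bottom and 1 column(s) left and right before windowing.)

-13

The receptive field on the zero-padded input at this output position is [4 0 0 / -9 -4 0 / 3 2 0]. Elementwise product with the kernel and sum: 4·-2 + 0·2 + 0·1 + -9·1 + -4·-1 + 0·-2 + 0·1.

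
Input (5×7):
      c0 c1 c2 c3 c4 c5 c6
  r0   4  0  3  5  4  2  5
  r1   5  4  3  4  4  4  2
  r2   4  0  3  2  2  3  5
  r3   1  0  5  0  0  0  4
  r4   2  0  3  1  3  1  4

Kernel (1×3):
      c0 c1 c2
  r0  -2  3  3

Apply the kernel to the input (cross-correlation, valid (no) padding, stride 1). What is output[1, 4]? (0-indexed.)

10

The receptive field on the input at this output position is [4 4 2]. Elementwise product with the kernel and sum: 4·-2 + 4·3 + 2·3.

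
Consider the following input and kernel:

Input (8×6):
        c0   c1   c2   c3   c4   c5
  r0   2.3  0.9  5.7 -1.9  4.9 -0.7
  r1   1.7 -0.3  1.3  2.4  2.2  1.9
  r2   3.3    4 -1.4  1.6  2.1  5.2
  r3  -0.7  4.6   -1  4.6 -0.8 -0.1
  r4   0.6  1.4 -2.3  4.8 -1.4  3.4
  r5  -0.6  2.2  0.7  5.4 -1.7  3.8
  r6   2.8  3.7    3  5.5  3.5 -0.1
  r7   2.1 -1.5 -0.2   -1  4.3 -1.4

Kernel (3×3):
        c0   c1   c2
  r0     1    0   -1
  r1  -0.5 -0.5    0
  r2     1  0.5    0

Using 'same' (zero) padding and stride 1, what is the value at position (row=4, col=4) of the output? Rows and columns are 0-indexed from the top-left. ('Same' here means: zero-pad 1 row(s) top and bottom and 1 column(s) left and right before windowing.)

7.55

The receptive field on the zero-padded input at this output position is [4.6 -0.8 -0.1 / 4.8 -1.4 3.4 / 5.4 -1.7 3.8]. Elementwise product with the kernel and sum: 4.6·1 + -0.1·-1 + 4.8·-0.5 + -1.4·-0.5 + 5.4·1 + -1.7·0.5.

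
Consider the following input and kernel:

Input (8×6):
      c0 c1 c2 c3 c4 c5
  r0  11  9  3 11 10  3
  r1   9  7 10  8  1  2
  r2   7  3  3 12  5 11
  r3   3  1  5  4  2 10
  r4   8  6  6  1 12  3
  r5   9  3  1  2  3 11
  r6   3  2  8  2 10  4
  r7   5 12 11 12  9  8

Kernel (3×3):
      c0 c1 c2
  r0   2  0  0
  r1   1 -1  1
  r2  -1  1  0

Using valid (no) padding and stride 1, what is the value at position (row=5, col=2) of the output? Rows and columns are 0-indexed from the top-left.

19

The receptive field on the input at this output position is [1 2 3 / 8 2 10 / 11 12 9]. Elementwise product with the kernel and sum: 1·2 + 8·1 + 2·-1 + 10·1 + 11·-1 + 12·1.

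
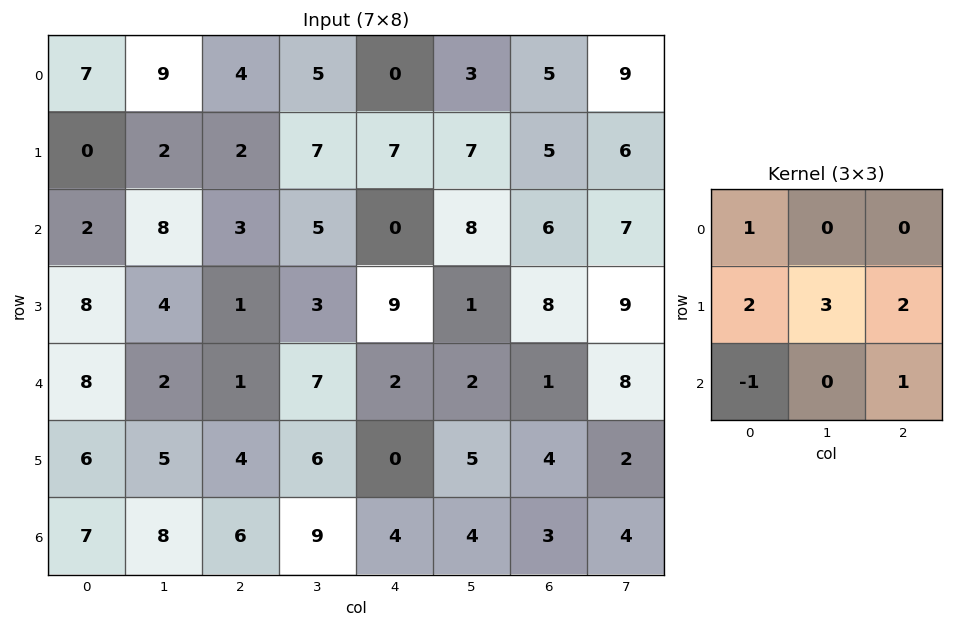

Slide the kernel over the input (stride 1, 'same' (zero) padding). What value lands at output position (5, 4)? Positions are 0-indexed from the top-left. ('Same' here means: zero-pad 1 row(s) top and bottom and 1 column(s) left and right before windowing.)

The receptive field on the zero-padded input at this output position is [7 2 2 / 6 0 5 / 9 4 4]. Elementwise product with the kernel and sum: 7·1 + 6·2 + 0·3 + 5·2 + 9·-1 + 4·1.

24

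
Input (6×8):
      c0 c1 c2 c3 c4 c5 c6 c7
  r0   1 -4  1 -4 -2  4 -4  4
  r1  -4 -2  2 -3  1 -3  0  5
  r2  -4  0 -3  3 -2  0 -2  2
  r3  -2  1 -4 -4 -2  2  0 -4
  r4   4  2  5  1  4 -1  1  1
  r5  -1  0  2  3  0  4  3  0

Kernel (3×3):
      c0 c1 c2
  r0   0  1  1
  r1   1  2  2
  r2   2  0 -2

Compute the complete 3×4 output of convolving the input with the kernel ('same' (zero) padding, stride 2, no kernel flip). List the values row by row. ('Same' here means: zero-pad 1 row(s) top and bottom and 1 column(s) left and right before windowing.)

-2 -8 0 -12
-16 9 -15 17
11 0 5 7

Output[0,0]: The receptive field on the zero-padded input at this output position is [0 0 0 / 0 1 -4 / 0 -4 -2]. Elementwise product with the kernel and sum: 0·1 + 0·1 + 0·1 + 1·2 + -4·2 + 0·2 + -2·-2.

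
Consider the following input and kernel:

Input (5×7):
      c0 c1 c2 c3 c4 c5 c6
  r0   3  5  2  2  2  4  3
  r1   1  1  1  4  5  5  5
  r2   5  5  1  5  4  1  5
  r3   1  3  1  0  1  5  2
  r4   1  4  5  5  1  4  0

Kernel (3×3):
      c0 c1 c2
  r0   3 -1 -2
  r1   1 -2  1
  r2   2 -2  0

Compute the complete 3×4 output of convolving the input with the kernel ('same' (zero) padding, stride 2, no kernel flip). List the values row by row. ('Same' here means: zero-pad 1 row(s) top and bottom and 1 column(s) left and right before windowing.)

-3 3 0 -2
-10 6 -7 7
-5 7 -4 17

Output[0,0]: The receptive field on the zero-padded input at this output position is [0 0 0 / 0 3 5 / 0 1 1]. Elementwise product with the kernel and sum: 0·3 + 0·-1 + 0·-2 + 0·1 + 3·-2 + 5·1 + 0·2 + 1·-2.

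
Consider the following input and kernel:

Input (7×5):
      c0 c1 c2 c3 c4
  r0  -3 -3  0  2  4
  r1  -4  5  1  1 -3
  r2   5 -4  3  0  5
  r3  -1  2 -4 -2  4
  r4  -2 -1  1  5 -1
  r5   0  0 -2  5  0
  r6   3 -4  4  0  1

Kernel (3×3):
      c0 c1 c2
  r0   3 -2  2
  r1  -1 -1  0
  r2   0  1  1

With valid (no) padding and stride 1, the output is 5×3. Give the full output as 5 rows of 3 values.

Output[0,0]: The receptive field on the input at this output position is [-3 -3 0 / -4 5 1 / 5 -4 3]. Elementwise product with the kernel and sum: -3·3 + -3·-2 + 0·2 + -4·-1 + 5·-1 + -4·1 + 3·1.
Output[0,1]: The receptive field on the input at this output position is [-3 0 2 / 5 1 1 / -4 3 0]. Elementwise product with the kernel and sum: -3·3 + 0·-2 + 2·2 + 5·-1 + 1·-1 + 3·1 + 0·1.

-5 -8 7
-23 10 -6
28 -10 29
-14 13 -1
-2 11 -11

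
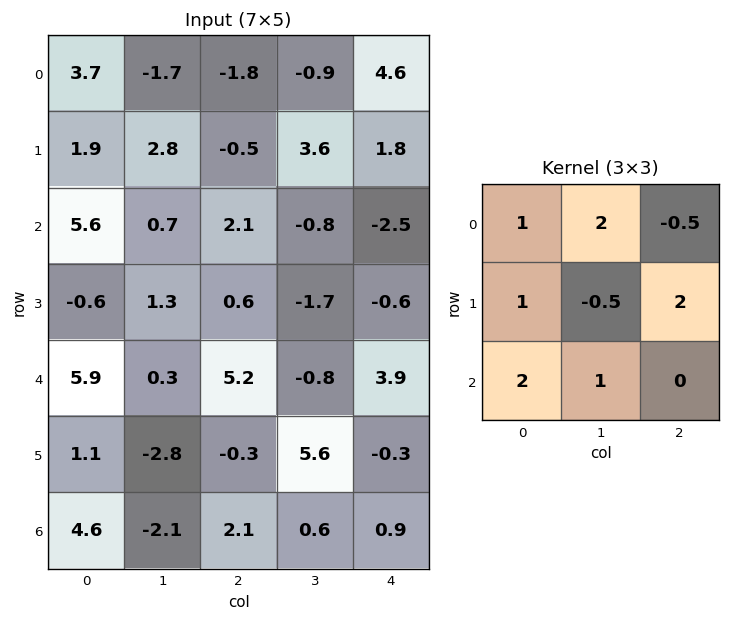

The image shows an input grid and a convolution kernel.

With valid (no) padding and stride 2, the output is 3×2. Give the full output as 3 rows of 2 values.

Output[0,0]: The receptive field on the input at this output position is [3.7 -1.7 -1.8 / 1.9 2.8 -0.5 / 5.6 0.7 2.1]. Elementwise product with the kernel and sum: 3.7·1 + -1.7·2 + -1.8·-0.5 + 1.9·1 + 2.8·-0.5 + -0.5·2 + 5.6·2 + 0.7·1.
Output[0,1]: The receptive field on the input at this output position is [-1.8 -0.9 4.6 / -0.5 3.6 1.8 / 2.1 -0.8 -2.5]. Elementwise product with the kernel and sum: -1.8·1 + -0.9·2 + 4.6·-0.5 + -0.5·1 + 3.6·-0.5 + 1.8·2 + 2.1·2 + -0.8·1.

12.6 -1.2
18 11.6
12.9 2.75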